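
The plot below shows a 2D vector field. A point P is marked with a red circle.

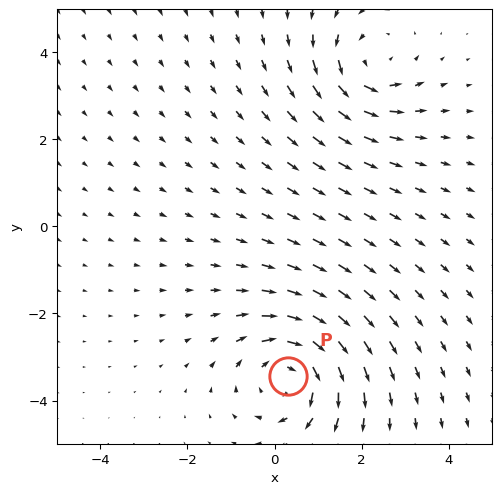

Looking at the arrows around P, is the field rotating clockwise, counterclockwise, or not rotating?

Near P at (0.3, -3.4) the arrows circulate clockwise. The curl (z-component) there is about -4; negative curl means clockwise rotation.

clockwise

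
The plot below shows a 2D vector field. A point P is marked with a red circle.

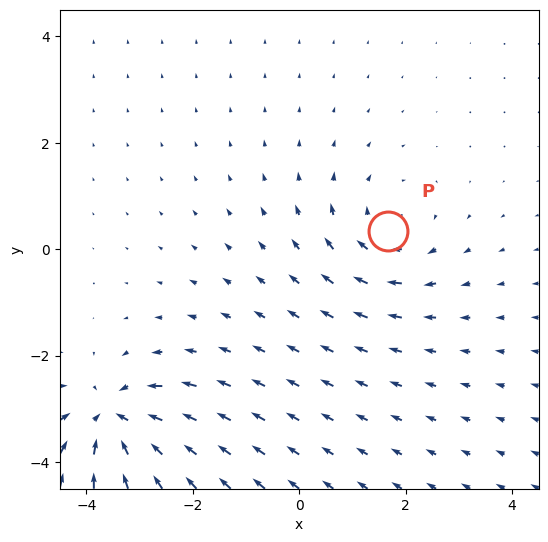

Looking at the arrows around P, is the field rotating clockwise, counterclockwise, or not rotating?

clockwise

Near P at (1.7, 0.3) the arrows circulate clockwise. The curl (z-component) there is about -3; negative curl means clockwise rotation.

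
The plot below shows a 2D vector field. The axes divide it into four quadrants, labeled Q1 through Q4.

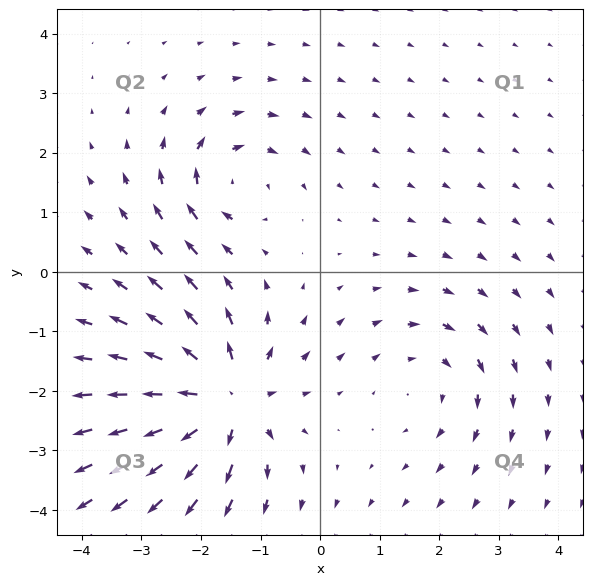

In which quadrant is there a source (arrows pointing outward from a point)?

Q3

The source sits at approximately (-1.6, -2.2), which lies in quadrant Q3. The divergence there is about +6, positive as expected for a source.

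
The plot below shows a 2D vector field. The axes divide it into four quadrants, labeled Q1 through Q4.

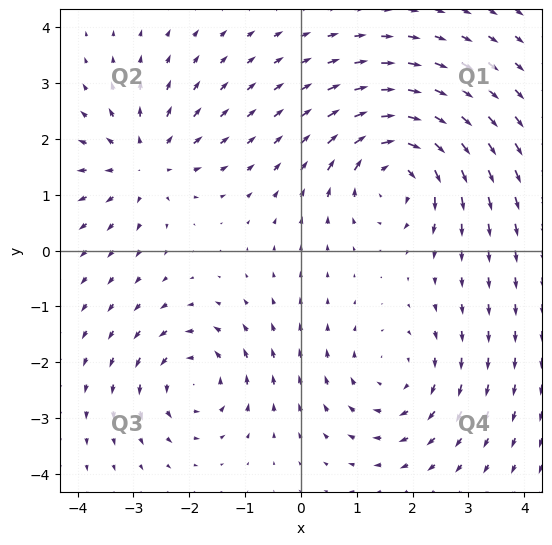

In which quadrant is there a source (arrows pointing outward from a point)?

The source sits at approximately (-2.8, 1.6), which lies in quadrant Q2. The divergence there is about +4, positive as expected for a source.

Q2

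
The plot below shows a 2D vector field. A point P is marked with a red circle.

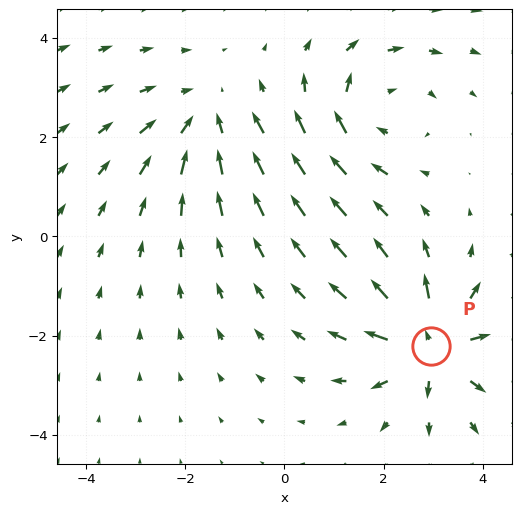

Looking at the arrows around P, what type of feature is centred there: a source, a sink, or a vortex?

source

At P (3.0, -2.2) the arrows spread outward. Divergence about +7, curl ≈0 — positive divergence with near-zero curl is a source.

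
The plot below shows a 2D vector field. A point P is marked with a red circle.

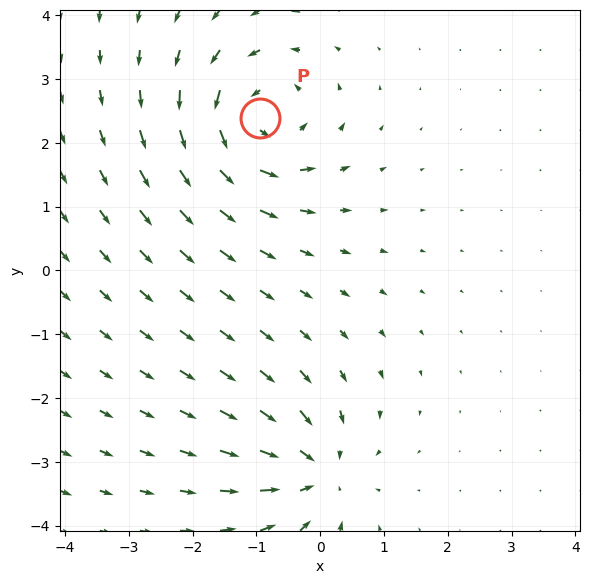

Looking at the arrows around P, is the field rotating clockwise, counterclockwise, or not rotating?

Near P at (-0.9, 2.4) the arrows circulate counterclockwise. The curl (z-component) there is about +4; positive curl means counterclockwise rotation.

counterclockwise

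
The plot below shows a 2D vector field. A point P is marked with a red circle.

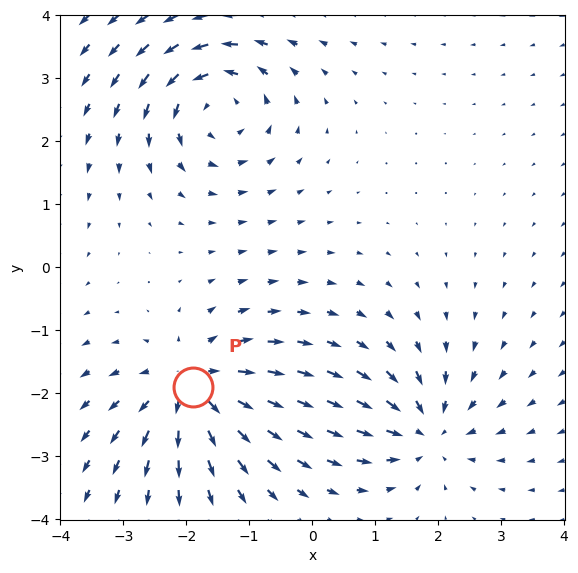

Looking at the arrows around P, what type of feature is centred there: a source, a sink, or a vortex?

At P (-1.9, -1.9) the arrows spread outward. Divergence about +5, curl ≈0 — positive divergence with near-zero curl is a source.

source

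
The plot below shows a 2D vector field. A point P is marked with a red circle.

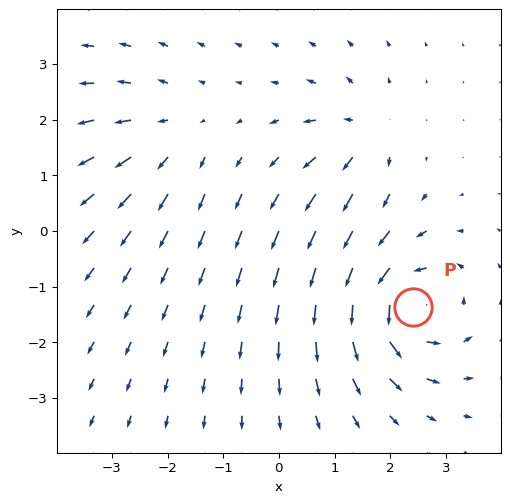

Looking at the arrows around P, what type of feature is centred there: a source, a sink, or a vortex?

At P (2.4, -1.4) the arrows circulate counterclockwise. Divergence ≈0, curl about +6 — near-zero divergence with nonzero curl is a vortex.

vortex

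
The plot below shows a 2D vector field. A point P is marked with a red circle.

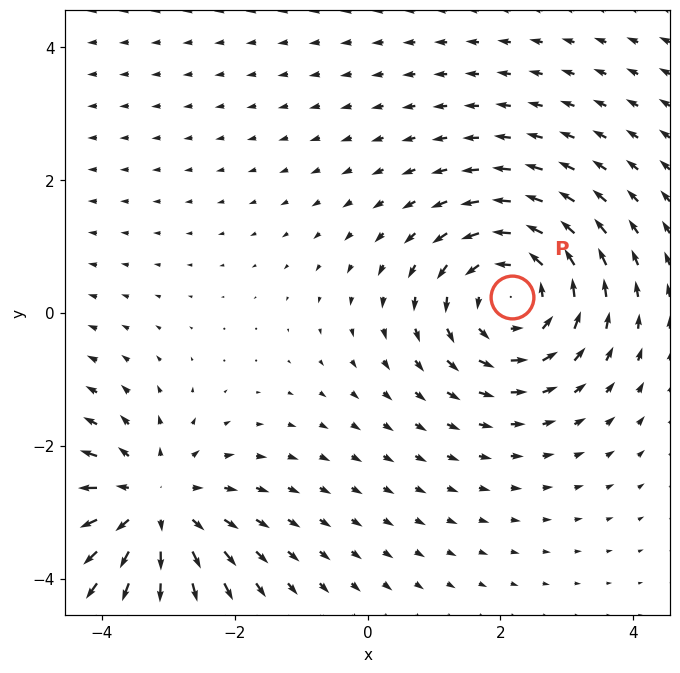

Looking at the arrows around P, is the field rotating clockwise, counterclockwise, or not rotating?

counterclockwise

Near P at (2.2, 0.2) the arrows circulate counterclockwise. The curl (z-component) there is about +3; positive curl means counterclockwise rotation.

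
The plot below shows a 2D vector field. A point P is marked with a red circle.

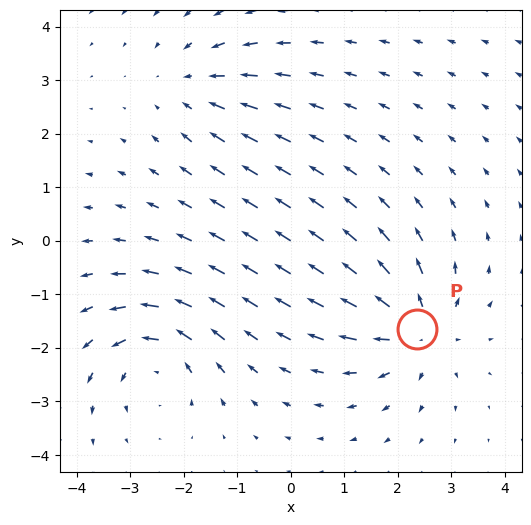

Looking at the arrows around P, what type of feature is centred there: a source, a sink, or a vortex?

At P (2.4, -1.7) the arrows spread outward. Divergence about +5, curl ≈0 — positive divergence with near-zero curl is a source.

source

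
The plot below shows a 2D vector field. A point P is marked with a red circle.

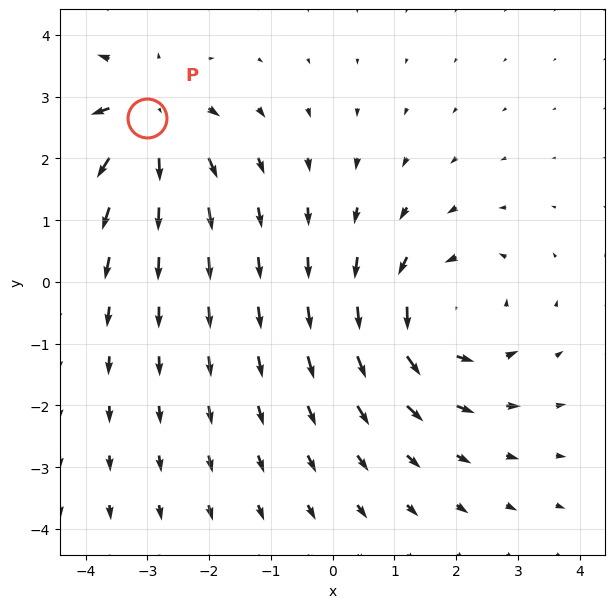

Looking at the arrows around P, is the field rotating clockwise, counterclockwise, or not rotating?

Near P at (-3.0, 2.7) the arrows show no circulation. The curl there is ≈0.

not rotating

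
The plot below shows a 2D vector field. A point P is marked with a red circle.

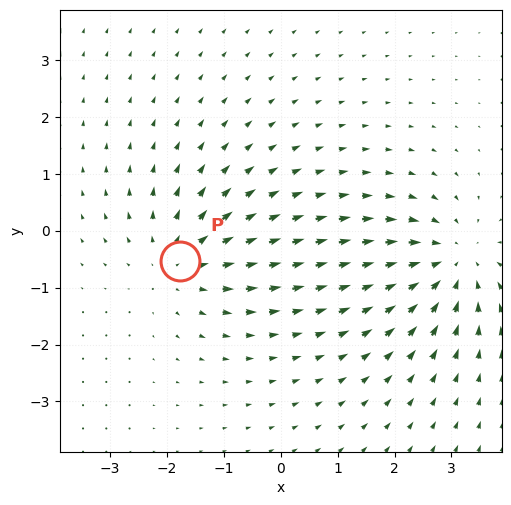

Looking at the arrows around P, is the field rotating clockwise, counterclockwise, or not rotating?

Near P at (-1.8, -0.5) the arrows show no circulation. The curl there is ≈0.

not rotating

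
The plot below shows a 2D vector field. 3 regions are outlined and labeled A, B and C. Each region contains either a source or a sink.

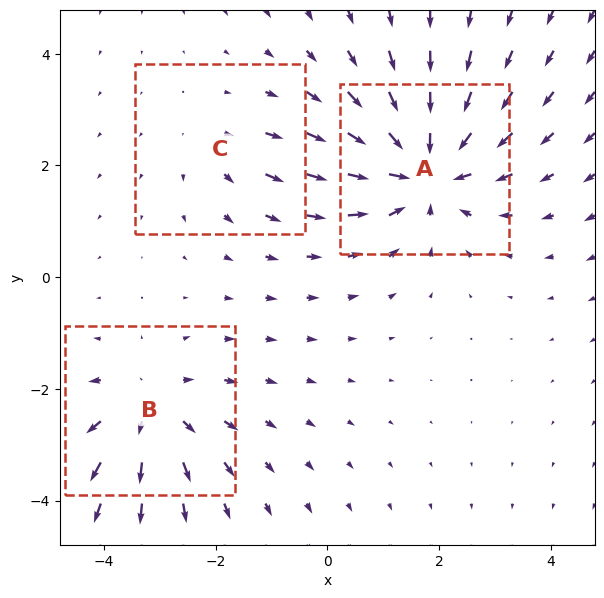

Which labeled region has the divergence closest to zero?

C

Divergence at each region's feature centre — A: about -5, B: about +3, C: about +2. Region C is closest to zero.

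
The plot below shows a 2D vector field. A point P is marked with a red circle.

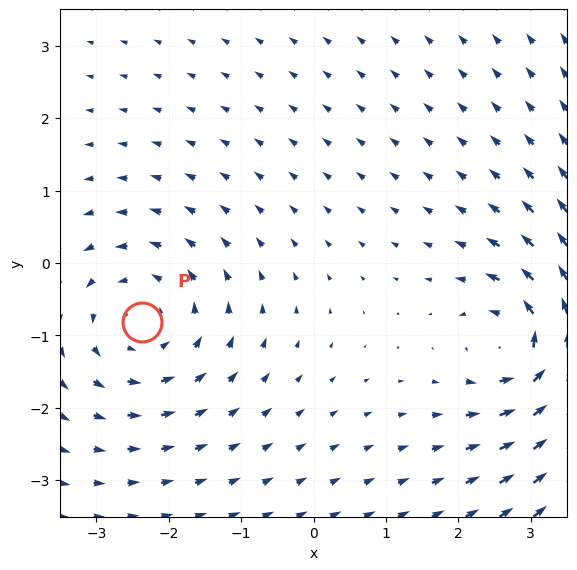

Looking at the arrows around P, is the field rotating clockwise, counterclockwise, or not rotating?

Near P at (-2.4, -0.8) the arrows circulate counterclockwise. The curl (z-component) there is about +4; positive curl means counterclockwise rotation.

counterclockwise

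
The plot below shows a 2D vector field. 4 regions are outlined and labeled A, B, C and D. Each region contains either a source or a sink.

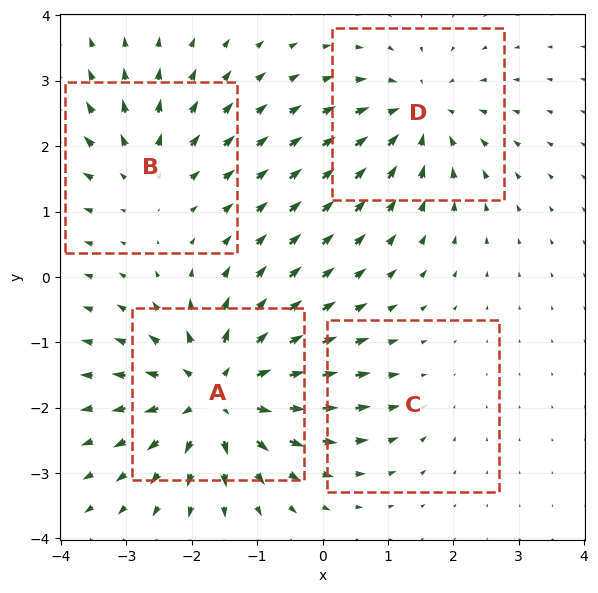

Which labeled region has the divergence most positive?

A

Divergence at each region's feature centre — A: about +7, B: about +4, C: about -2, D: about -5. Region A is most positive.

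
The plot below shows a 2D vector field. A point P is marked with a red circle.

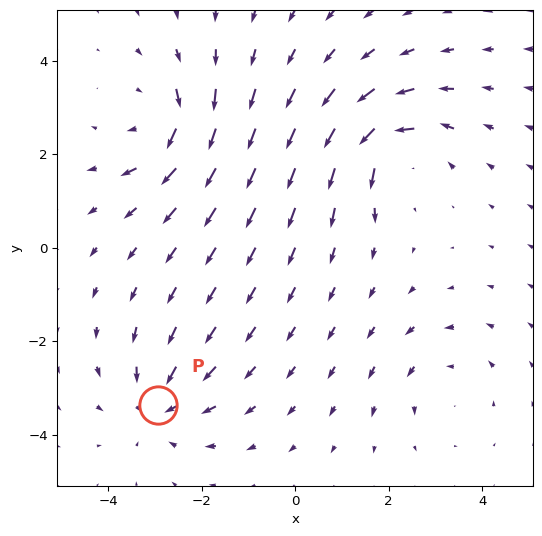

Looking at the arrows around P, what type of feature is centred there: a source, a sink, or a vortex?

sink

At P (-2.9, -3.4) the arrows converge inward. Divergence about -4, curl ≈0 — negative divergence with near-zero curl is a sink.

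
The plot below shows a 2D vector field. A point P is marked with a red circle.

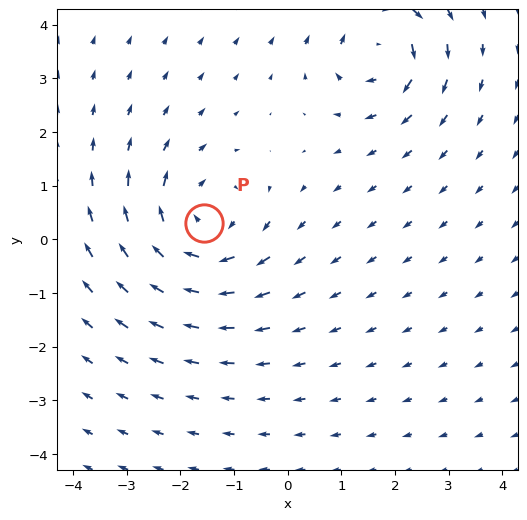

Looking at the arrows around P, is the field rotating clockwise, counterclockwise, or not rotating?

Near P at (-1.6, 0.3) the arrows circulate clockwise. The curl (z-component) there is about -4; negative curl means clockwise rotation.

clockwise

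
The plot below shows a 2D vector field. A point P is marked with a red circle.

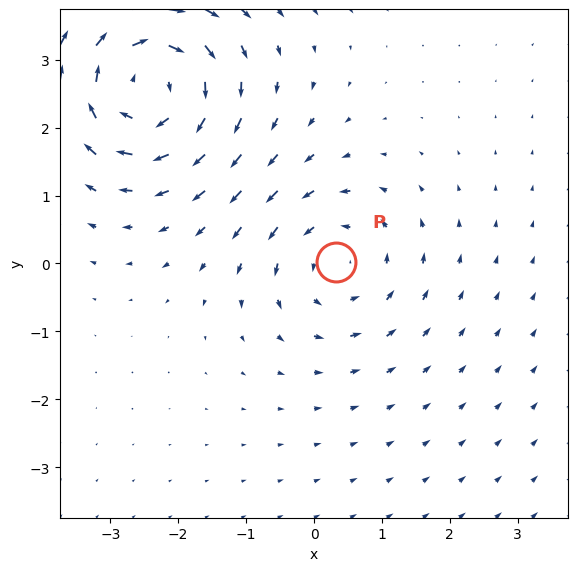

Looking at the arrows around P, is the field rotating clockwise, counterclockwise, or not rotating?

counterclockwise

Near P at (0.3, 0.0) the arrows circulate counterclockwise. The curl (z-component) there is about +3; positive curl means counterclockwise rotation.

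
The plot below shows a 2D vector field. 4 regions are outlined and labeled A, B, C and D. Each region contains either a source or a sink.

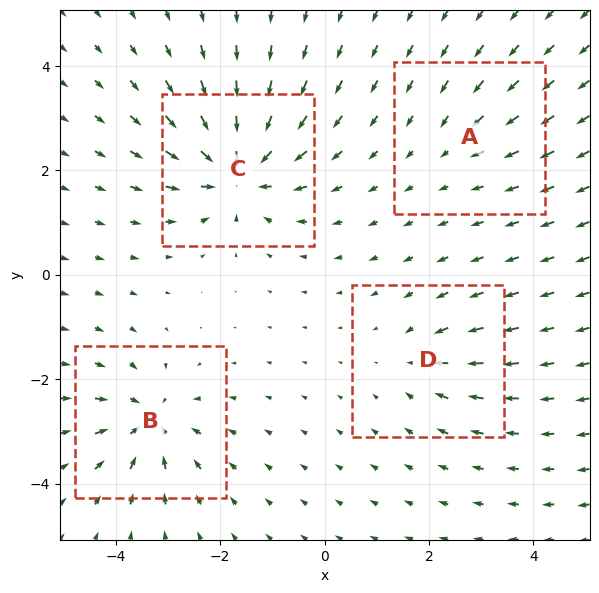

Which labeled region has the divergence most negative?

C

Divergence at each region's feature centre — A: about -2, B: about -6, C: about -8, D: about -4. Region C is most negative.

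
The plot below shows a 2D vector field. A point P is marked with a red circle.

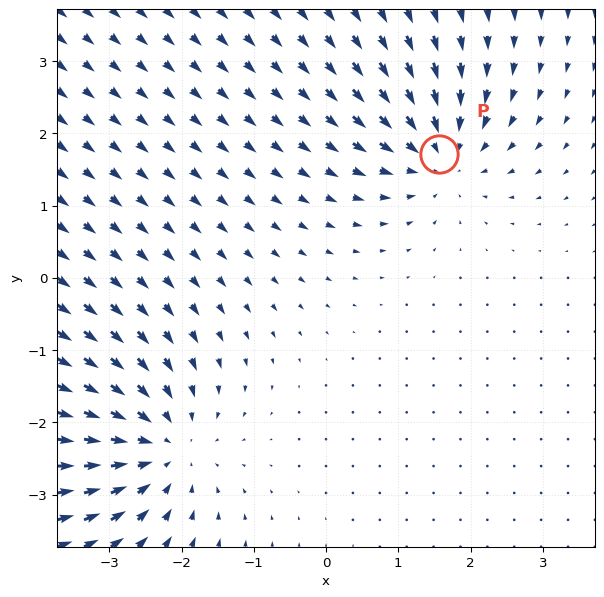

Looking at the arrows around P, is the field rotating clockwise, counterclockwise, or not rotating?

Near P at (1.6, 1.7) the arrows show no circulation. The curl there is ≈0.

not rotating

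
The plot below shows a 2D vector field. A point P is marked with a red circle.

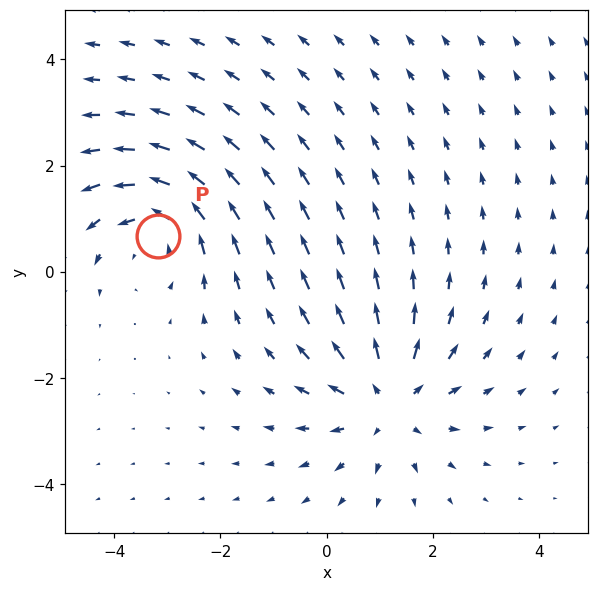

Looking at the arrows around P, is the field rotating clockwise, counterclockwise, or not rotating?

counterclockwise

Near P at (-3.2, 0.7) the arrows circulate counterclockwise. The curl (z-component) there is about +3; positive curl means counterclockwise rotation.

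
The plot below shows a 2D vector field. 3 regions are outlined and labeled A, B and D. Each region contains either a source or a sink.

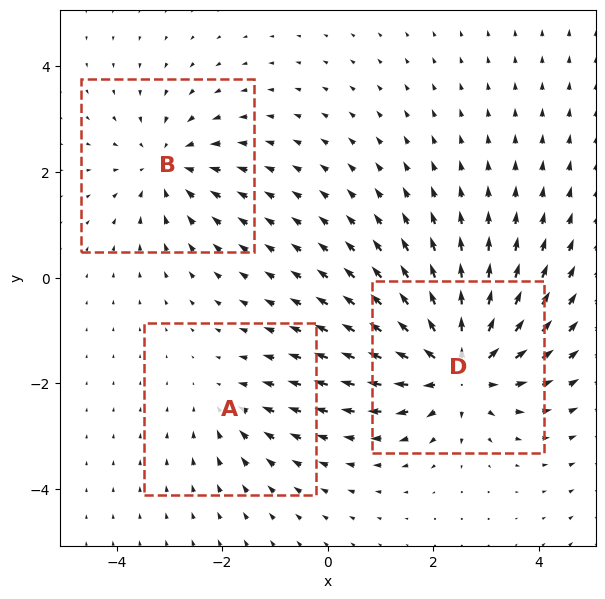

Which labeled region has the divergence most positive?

Divergence at each region's feature centre — A: about -2, B: about -3, D: about +5. Region D is most positive.

D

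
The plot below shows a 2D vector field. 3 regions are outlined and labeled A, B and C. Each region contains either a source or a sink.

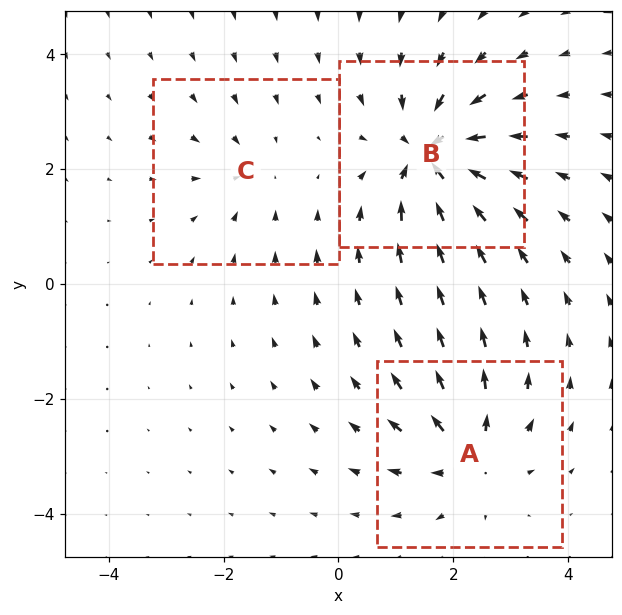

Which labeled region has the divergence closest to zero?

C

Divergence at each region's feature centre — A: about +4, B: about -6, C: about -2. Region C is closest to zero.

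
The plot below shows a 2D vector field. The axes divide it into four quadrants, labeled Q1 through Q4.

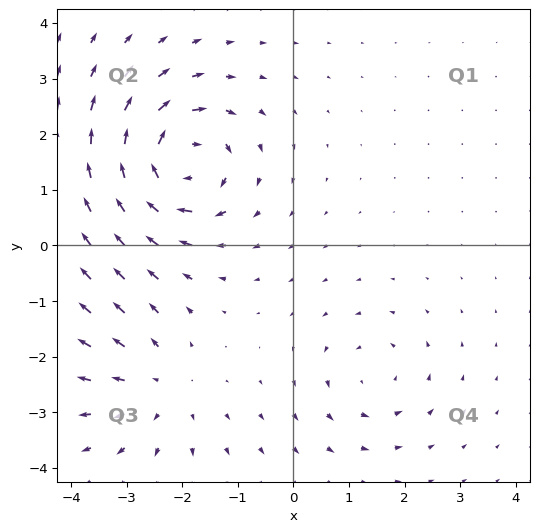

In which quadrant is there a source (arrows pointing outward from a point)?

Q3

The source sits at approximately (-2.4, -2.6), which lies in quadrant Q3. The divergence there is about +3, positive as expected for a source.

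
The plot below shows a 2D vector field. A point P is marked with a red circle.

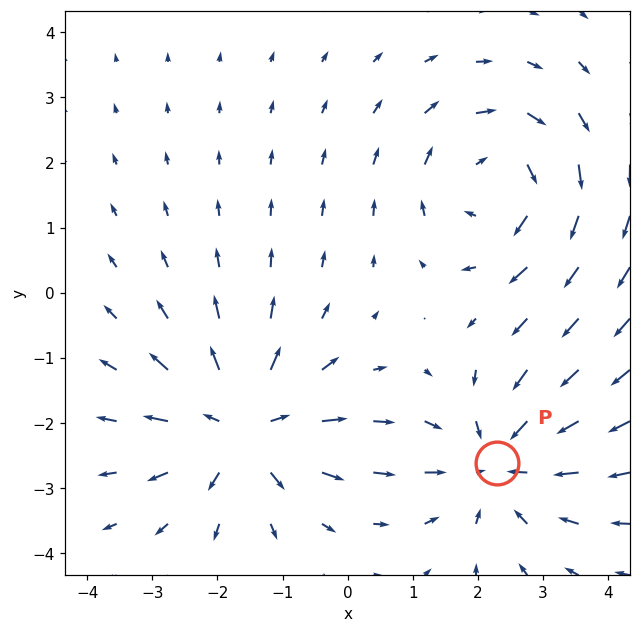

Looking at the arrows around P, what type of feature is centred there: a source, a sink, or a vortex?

At P (2.3, -2.6) the arrows converge inward. Divergence about -4, curl ≈0 — negative divergence with near-zero curl is a sink.

sink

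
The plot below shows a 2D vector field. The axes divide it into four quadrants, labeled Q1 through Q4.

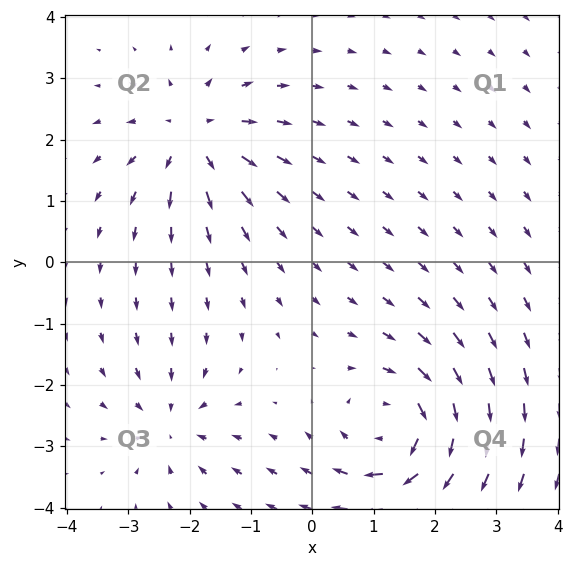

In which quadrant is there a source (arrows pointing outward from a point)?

The source sits at approximately (-1.9, 2.0), which lies in quadrant Q2. The divergence there is about +4, positive as expected for a source.

Q2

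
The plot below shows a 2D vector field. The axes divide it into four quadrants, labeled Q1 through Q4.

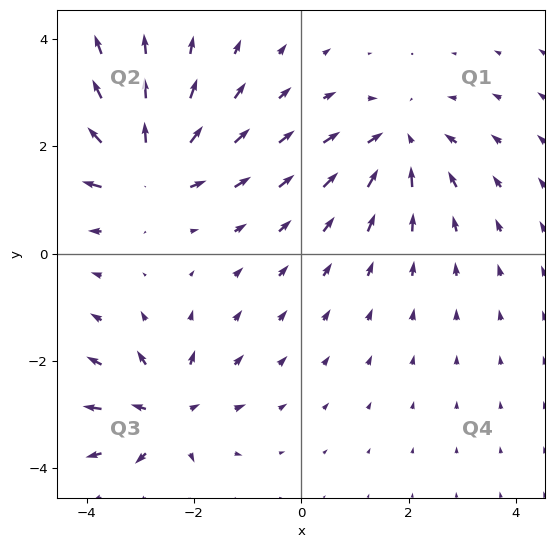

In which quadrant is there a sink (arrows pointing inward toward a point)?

Q1

The sink sits at approximately (1.8, 2.1), which lies in quadrant Q1. The divergence there is about -4, negative as expected for a sink.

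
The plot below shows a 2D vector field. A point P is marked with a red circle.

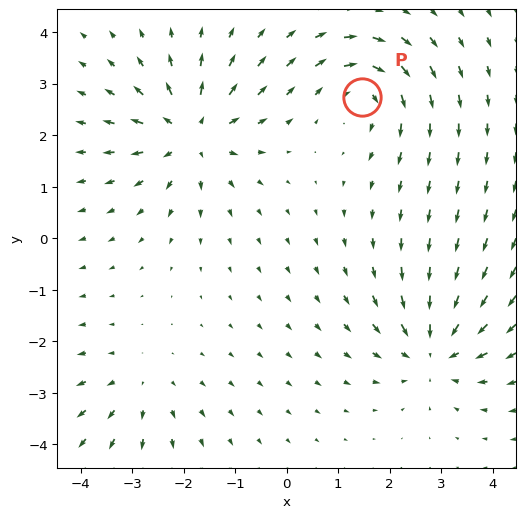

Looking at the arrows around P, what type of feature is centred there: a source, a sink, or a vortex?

vortex

At P (1.5, 2.7) the arrows circulate clockwise. Divergence ≈0, curl about -5 — near-zero divergence with nonzero curl is a vortex.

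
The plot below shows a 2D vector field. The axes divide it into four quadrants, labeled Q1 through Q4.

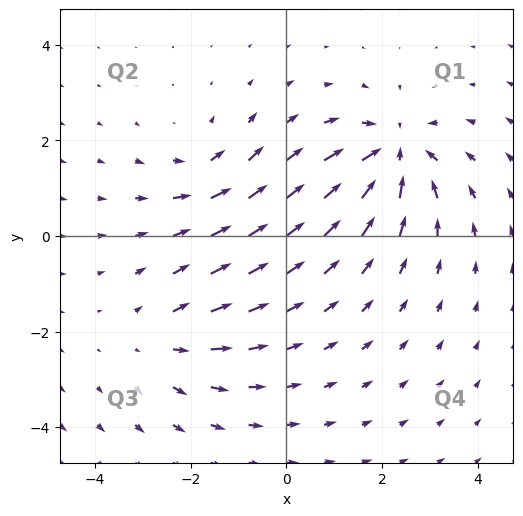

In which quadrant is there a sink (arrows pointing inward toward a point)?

The sink sits at approximately (2.3, 1.7), which lies in quadrant Q1. The divergence there is about -5, negative as expected for a sink.

Q1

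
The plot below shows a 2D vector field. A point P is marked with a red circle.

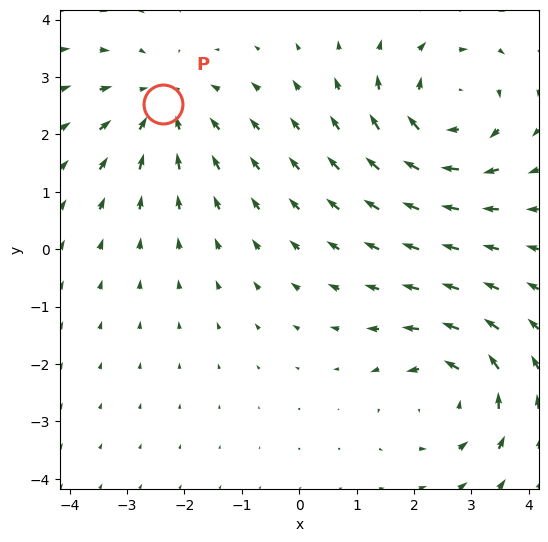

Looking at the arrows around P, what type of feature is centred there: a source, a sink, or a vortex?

sink

At P (-2.4, 2.5) the arrows converge inward. Divergence about -2, curl ≈0 — negative divergence with near-zero curl is a sink.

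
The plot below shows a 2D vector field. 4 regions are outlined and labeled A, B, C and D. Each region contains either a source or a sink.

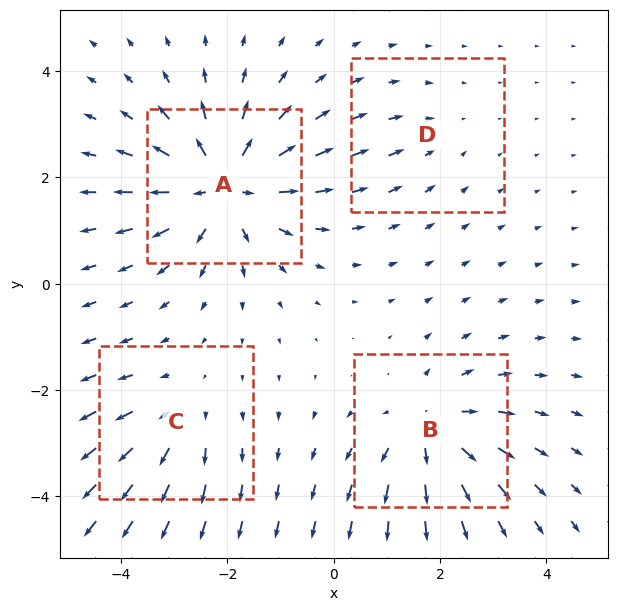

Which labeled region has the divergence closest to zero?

Divergence at each region's feature centre — A: about +7, B: about +5, C: about +4, D: about -2. Region D is closest to zero.

D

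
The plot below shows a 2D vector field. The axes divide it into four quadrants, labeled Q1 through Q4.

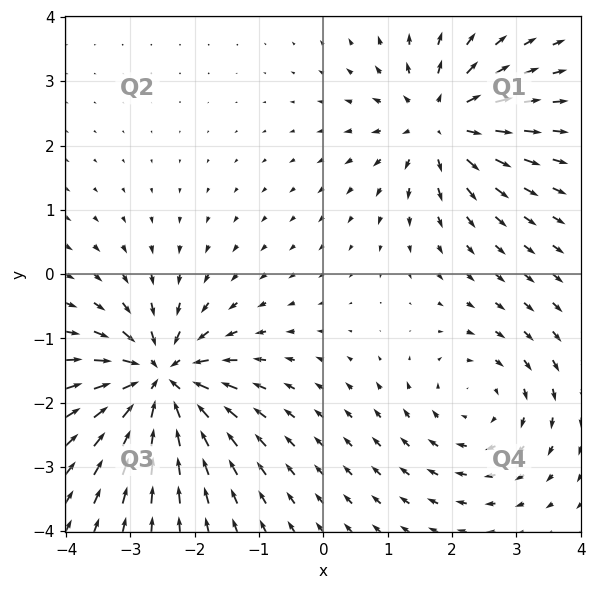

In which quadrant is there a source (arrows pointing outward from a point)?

The source sits at approximately (1.8, 2.4), which lies in quadrant Q1. The divergence there is about +5, positive as expected for a source.

Q1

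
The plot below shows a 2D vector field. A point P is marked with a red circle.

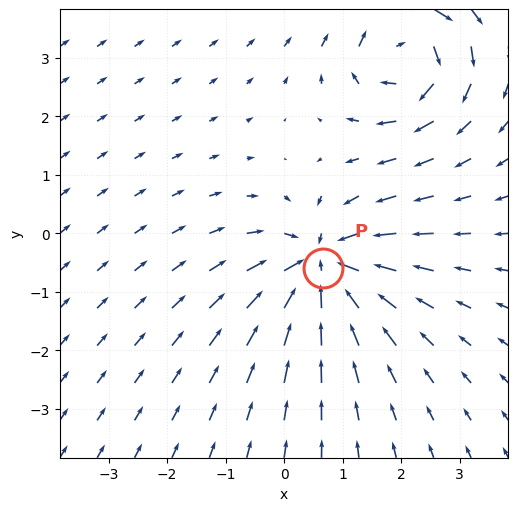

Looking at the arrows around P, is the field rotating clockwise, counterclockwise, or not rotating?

not rotating

Near P at (0.7, -0.6) the arrows show no circulation. The curl there is ≈0.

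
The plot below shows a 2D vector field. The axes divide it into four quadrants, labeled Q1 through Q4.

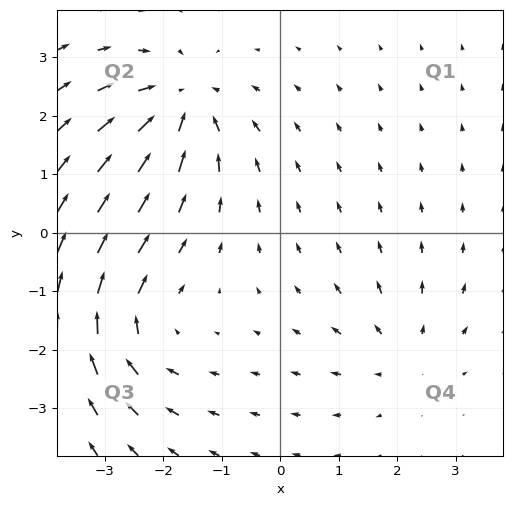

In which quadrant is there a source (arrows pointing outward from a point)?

The source sits at approximately (2.1, -2.1), which lies in quadrant Q4. The divergence there is about +3, positive as expected for a source.

Q4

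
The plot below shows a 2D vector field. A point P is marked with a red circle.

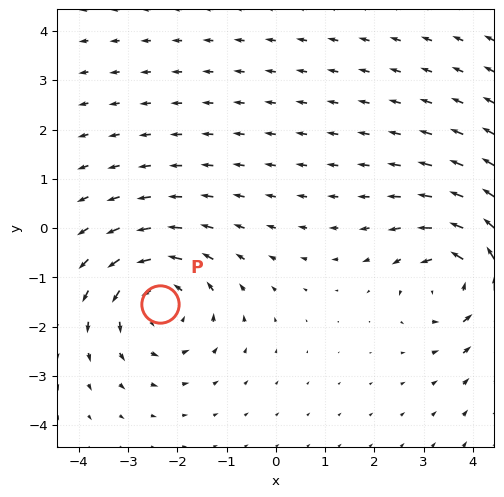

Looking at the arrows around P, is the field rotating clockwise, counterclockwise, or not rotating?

Near P at (-2.4, -1.5) the arrows circulate counterclockwise. The curl (z-component) there is about +4; positive curl means counterclockwise rotation.

counterclockwise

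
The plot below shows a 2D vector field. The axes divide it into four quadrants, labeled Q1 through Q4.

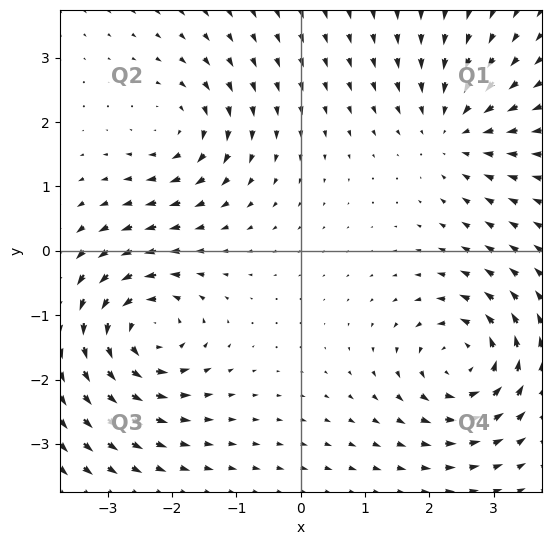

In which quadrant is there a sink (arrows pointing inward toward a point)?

Q1

The sink sits at approximately (2.4, 1.9), which lies in quadrant Q1. The divergence there is about -4, negative as expected for a sink.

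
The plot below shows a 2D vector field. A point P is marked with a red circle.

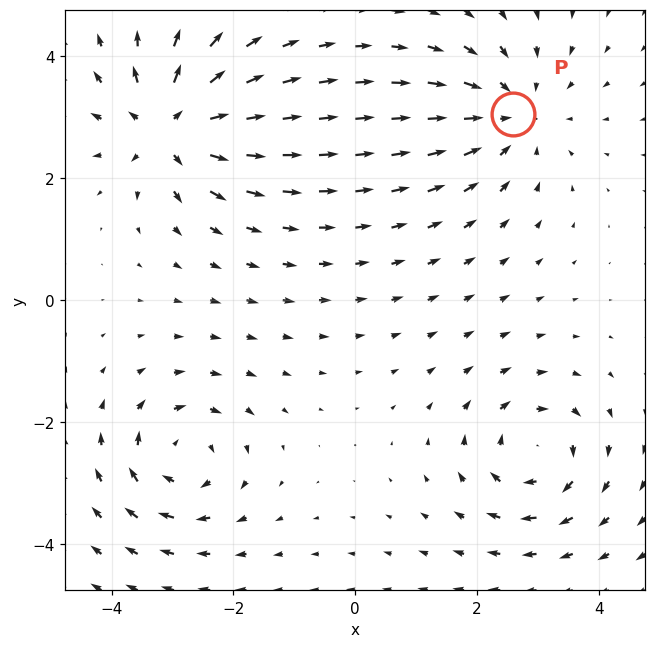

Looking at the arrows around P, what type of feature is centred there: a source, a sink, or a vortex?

sink

At P (2.6, 3.1) the arrows converge inward. Divergence about -3, curl ≈0 — negative divergence with near-zero curl is a sink.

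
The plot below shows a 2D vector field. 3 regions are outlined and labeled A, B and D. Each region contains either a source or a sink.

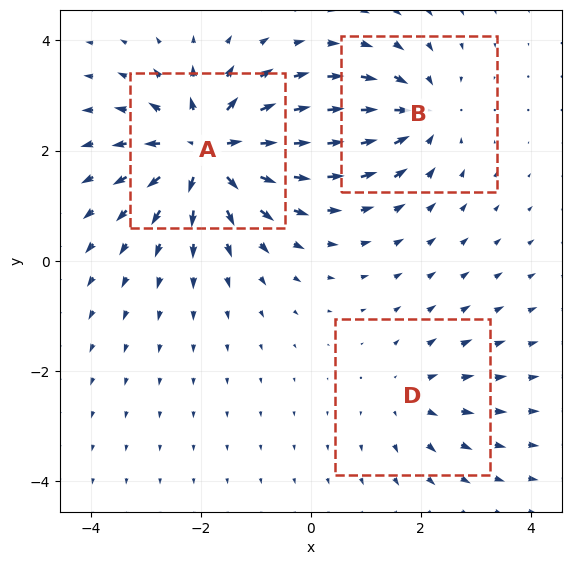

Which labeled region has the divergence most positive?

Divergence at each region's feature centre — A: about +6, B: about -4, D: about +2. Region A is most positive.

A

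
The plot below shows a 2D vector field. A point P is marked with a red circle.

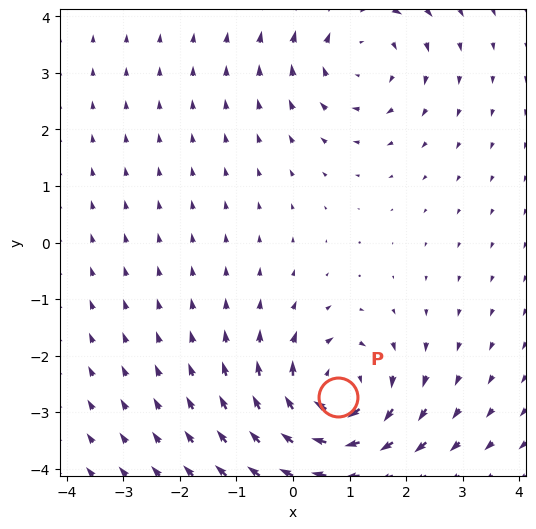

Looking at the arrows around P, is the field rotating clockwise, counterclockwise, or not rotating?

clockwise

Near P at (0.8, -2.7) the arrows circulate clockwise. The curl (z-component) there is about -5; negative curl means clockwise rotation.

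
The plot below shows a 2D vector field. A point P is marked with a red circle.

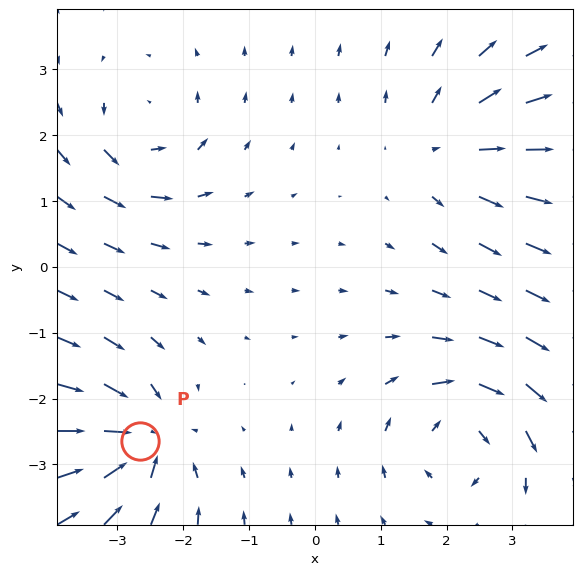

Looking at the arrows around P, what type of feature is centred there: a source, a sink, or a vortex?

At P (-2.7, -2.6) the arrows converge inward. Divergence about -5, curl ≈0 — negative divergence with near-zero curl is a sink.

sink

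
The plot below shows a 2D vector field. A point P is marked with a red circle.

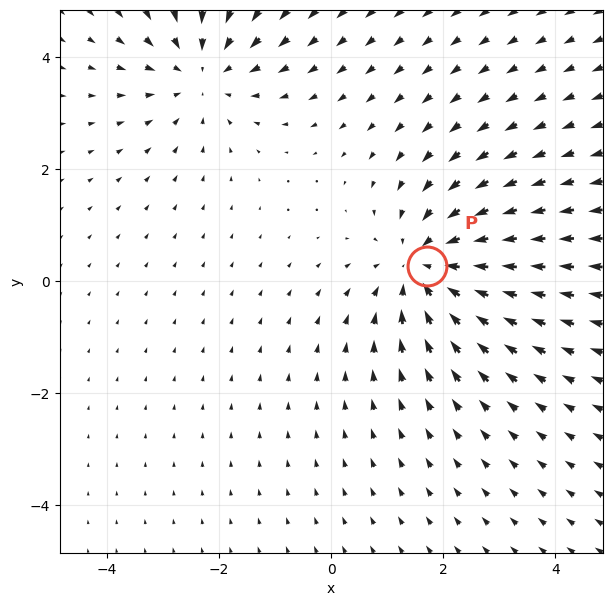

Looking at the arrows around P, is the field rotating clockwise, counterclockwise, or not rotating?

Near P at (1.7, 0.3) the arrows show no circulation. The curl there is ≈0.

not rotating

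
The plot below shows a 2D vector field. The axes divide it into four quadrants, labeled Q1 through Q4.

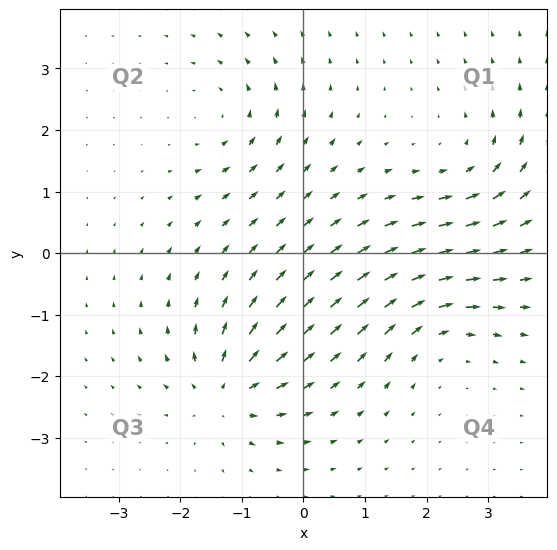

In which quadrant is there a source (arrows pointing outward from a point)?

The source sits at approximately (-1.3, -2.3), which lies in quadrant Q3. The divergence there is about +7, positive as expected for a source.

Q3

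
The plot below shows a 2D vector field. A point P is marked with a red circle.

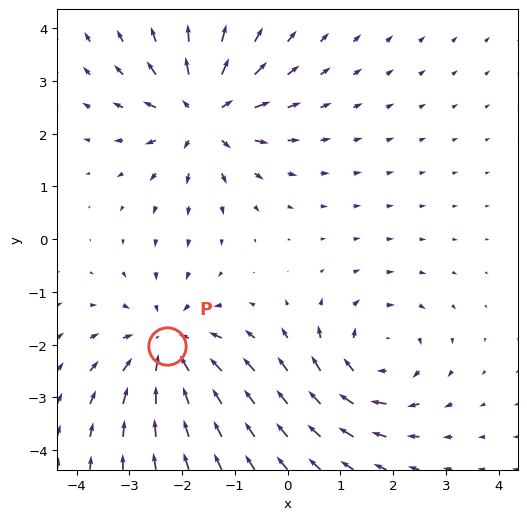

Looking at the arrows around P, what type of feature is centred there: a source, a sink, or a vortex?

sink

At P (-2.3, -2.0) the arrows converge inward. Divergence about -3, curl ≈0 — negative divergence with near-zero curl is a sink.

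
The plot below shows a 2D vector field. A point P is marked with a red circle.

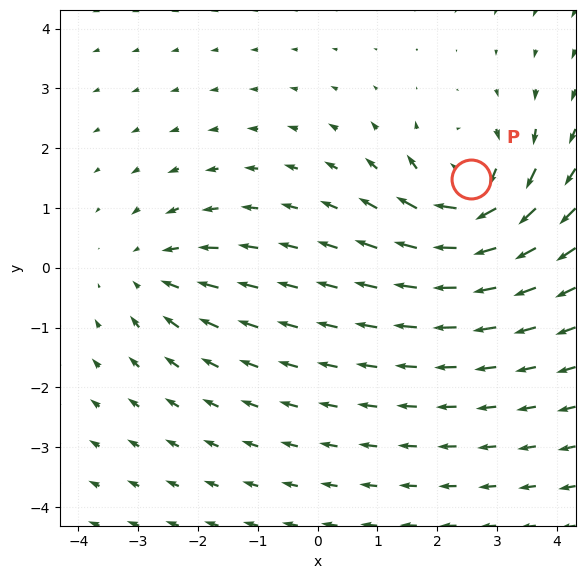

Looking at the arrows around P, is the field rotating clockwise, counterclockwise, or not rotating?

Near P at (2.6, 1.5) the arrows circulate clockwise. The curl (z-component) there is about -5; negative curl means clockwise rotation.

clockwise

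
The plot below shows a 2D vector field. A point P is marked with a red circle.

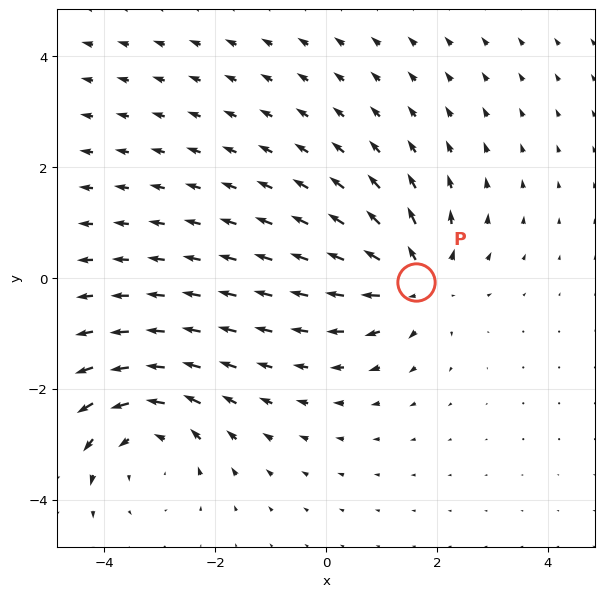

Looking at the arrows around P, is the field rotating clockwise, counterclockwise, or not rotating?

Near P at (1.6, -0.1) the arrows show no circulation. The curl there is ≈0.

not rotating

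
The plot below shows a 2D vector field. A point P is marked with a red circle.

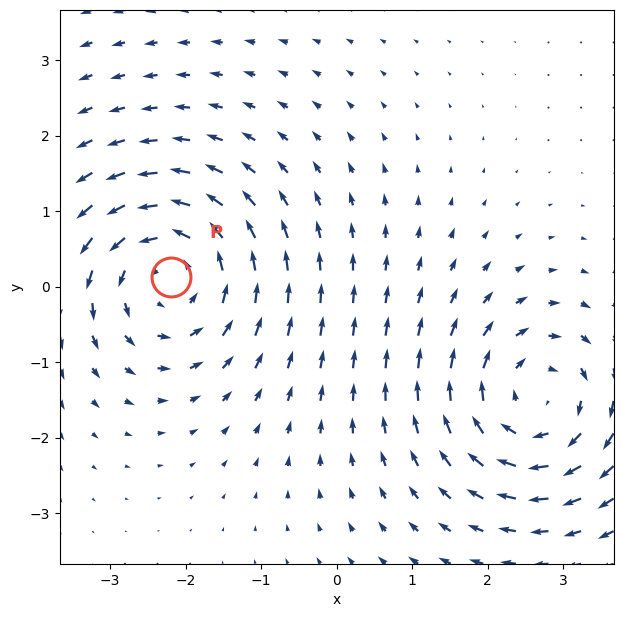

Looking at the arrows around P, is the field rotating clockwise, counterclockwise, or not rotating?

Near P at (-2.2, 0.1) the arrows circulate counterclockwise. The curl (z-component) there is about +4; positive curl means counterclockwise rotation.

counterclockwise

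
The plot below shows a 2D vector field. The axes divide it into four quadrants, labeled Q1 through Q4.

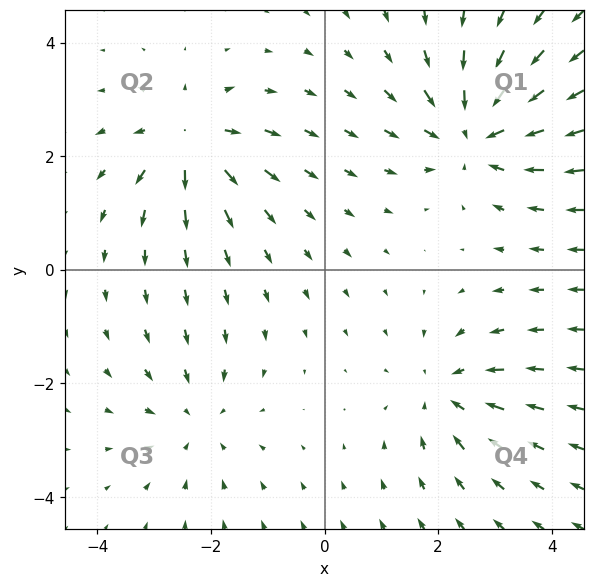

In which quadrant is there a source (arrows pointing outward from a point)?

The source sits at approximately (-2.4, 2.3), which lies in quadrant Q2. The divergence there is about +4, positive as expected for a source.

Q2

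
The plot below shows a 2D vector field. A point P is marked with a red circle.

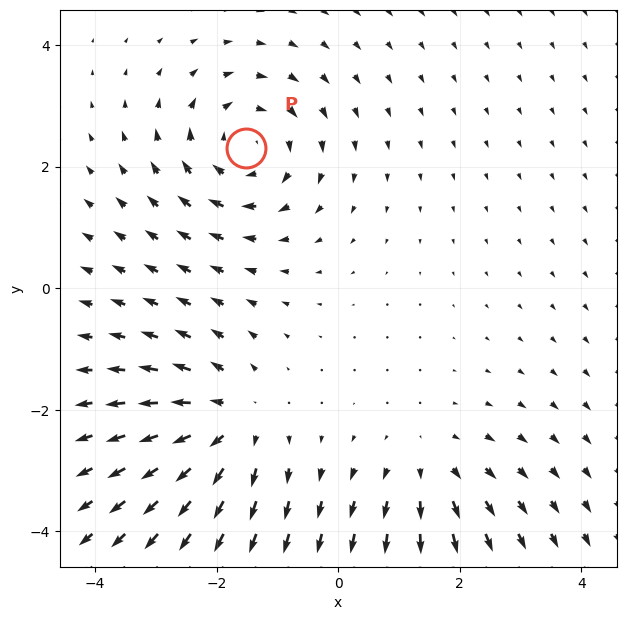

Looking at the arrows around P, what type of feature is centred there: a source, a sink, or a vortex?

At P (-1.5, 2.3) the arrows circulate clockwise. Divergence ≈0, curl about -4 — near-zero divergence with nonzero curl is a vortex.

vortex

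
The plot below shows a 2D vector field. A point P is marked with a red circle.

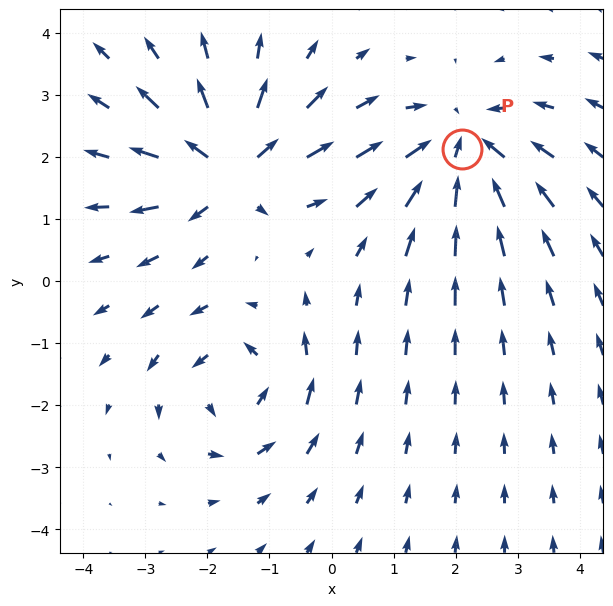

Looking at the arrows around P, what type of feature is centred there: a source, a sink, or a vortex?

sink

At P (2.1, 2.1) the arrows converge inward. Divergence about -5, curl ≈0 — negative divergence with near-zero curl is a sink.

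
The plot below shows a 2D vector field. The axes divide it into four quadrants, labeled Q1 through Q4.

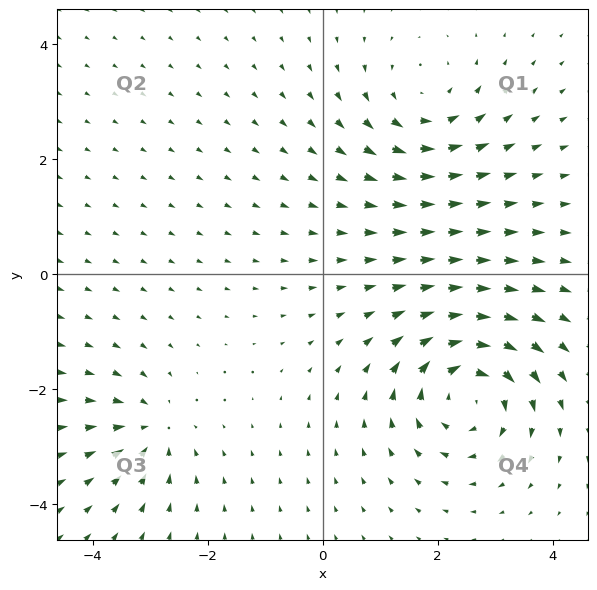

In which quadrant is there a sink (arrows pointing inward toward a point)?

The sink sits at approximately (-3.0, -2.7), which lies in quadrant Q3. The divergence there is about -4, negative as expected for a sink.

Q3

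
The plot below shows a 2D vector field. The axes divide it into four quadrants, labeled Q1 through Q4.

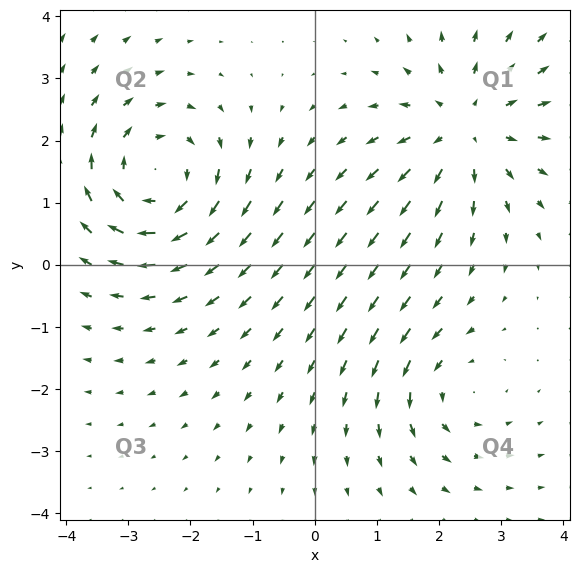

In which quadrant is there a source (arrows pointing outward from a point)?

The source sits at approximately (2.4, 2.2), which lies in quadrant Q1. The divergence there is about +4, positive as expected for a source.

Q1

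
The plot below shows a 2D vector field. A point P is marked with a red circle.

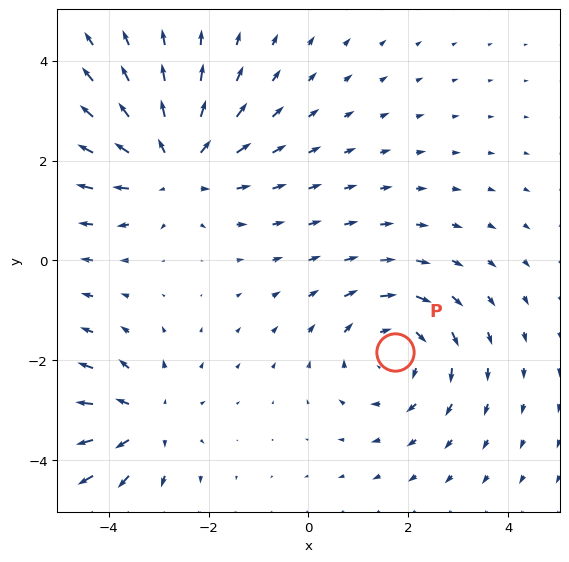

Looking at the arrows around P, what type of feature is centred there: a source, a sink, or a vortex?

At P (1.7, -1.8) the arrows circulate clockwise. Divergence ≈0, curl about -3 — near-zero divergence with nonzero curl is a vortex.

vortex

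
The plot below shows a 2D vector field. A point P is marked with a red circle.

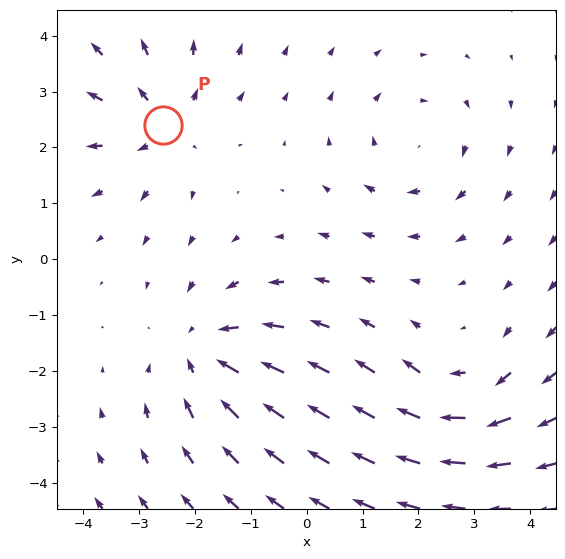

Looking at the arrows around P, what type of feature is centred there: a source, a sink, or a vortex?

source

At P (-2.6, 2.4) the arrows spread outward. Divergence about +4, curl ≈0 — positive divergence with near-zero curl is a source.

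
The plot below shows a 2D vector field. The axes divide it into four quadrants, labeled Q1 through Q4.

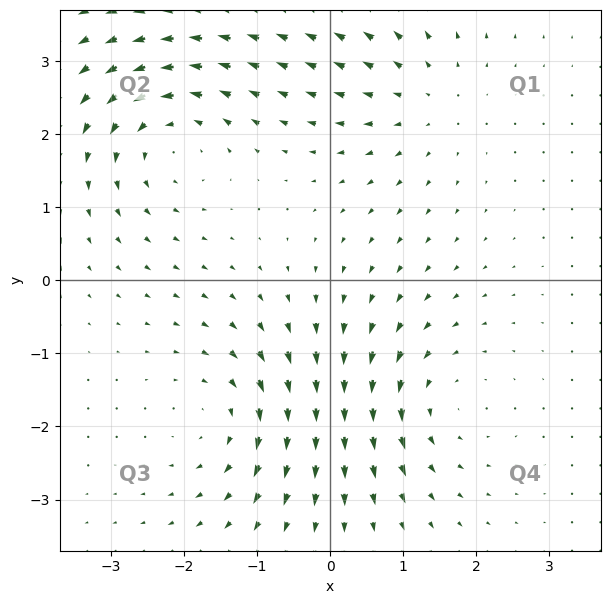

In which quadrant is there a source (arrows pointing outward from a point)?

The source sits at approximately (1.3, 2.5), which lies in quadrant Q1. The divergence there is about +3, positive as expected for a source.

Q1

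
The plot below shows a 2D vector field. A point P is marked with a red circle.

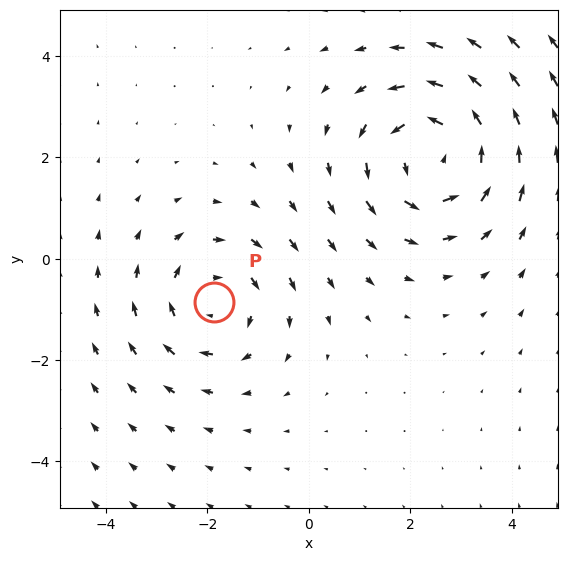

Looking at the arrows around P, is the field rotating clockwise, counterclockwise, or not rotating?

Near P at (-1.9, -0.8) the arrows circulate clockwise. The curl (z-component) there is about -3; negative curl means clockwise rotation.

clockwise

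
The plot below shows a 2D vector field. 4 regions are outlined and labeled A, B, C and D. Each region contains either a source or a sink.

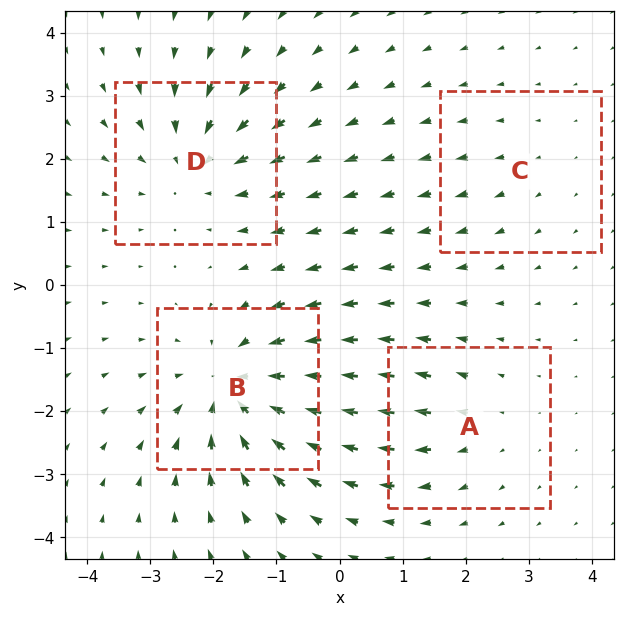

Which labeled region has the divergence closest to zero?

Divergence at each region's feature centre — A: about +3, B: about -7, C: about +2, D: about -5. Region C is closest to zero.

C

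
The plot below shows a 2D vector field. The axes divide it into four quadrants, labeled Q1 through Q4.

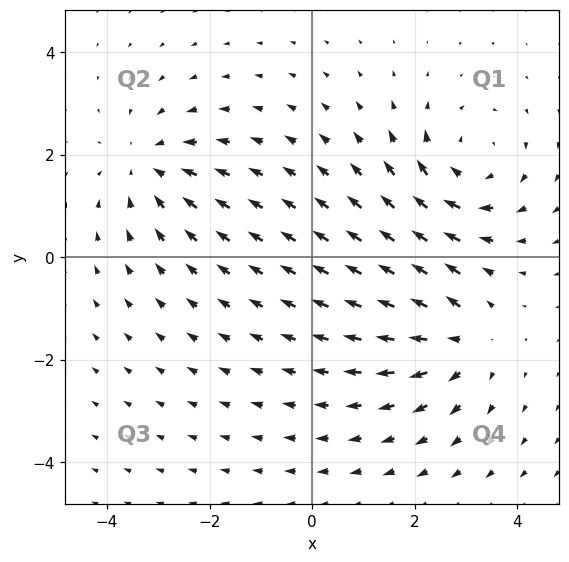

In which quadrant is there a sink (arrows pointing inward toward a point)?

The sink sits at approximately (-3.2, 1.8), which lies in quadrant Q2. The divergence there is about -3, negative as expected for a sink.

Q2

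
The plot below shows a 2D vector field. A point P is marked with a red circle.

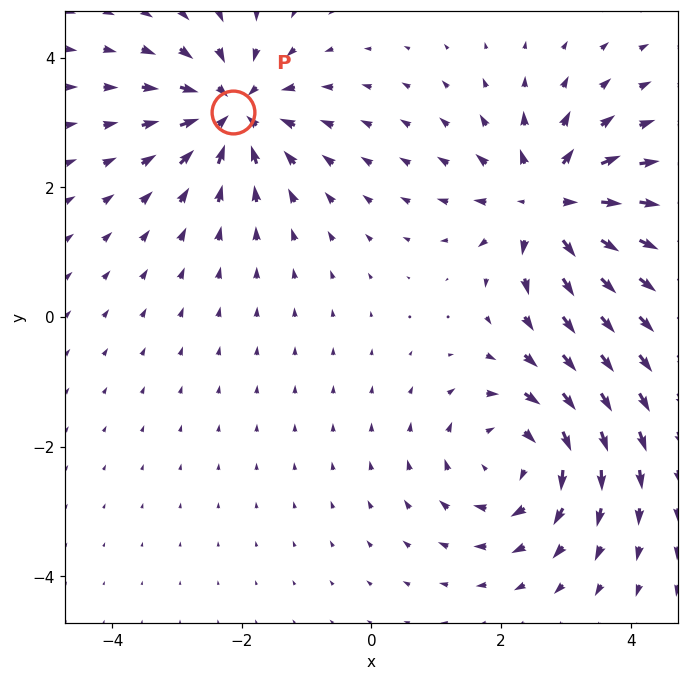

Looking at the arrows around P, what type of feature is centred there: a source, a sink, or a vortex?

sink

At P (-2.1, 3.2) the arrows converge inward. Divergence about -6, curl ≈0 — negative divergence with near-zero curl is a sink.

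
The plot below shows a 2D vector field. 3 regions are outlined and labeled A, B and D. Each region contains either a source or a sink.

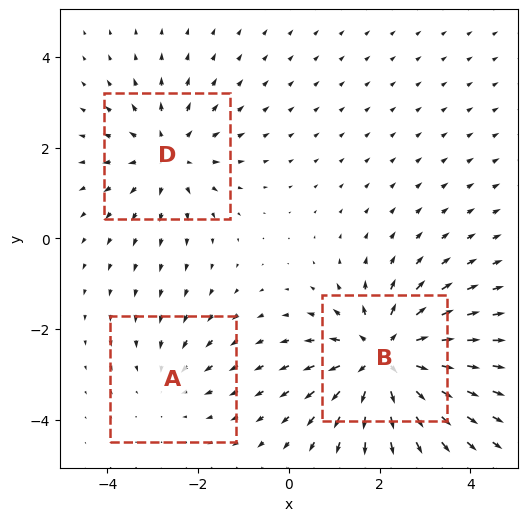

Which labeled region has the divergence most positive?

Divergence at each region's feature centre — A: about -2, B: about +5, D: about +3. Region B is most positive.

B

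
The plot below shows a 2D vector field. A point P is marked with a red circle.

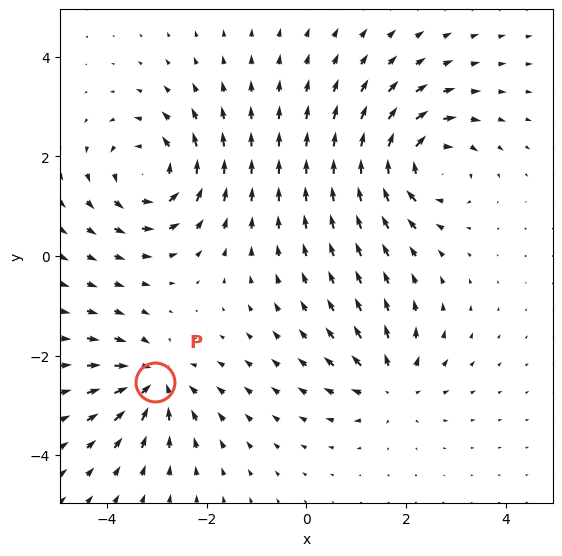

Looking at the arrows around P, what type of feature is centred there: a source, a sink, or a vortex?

At P (-3.0, -2.5) the arrows converge inward. Divergence about -5, curl ≈0 — negative divergence with near-zero curl is a sink.

sink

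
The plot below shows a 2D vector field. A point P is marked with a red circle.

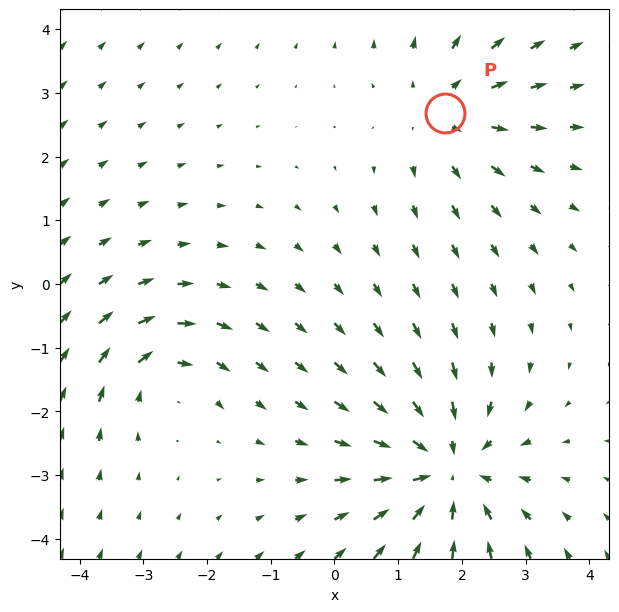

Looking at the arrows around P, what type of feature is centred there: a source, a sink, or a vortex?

At P (1.7, 2.7) the arrows spread outward. Divergence about +3, curl ≈0 — positive divergence with near-zero curl is a source.

source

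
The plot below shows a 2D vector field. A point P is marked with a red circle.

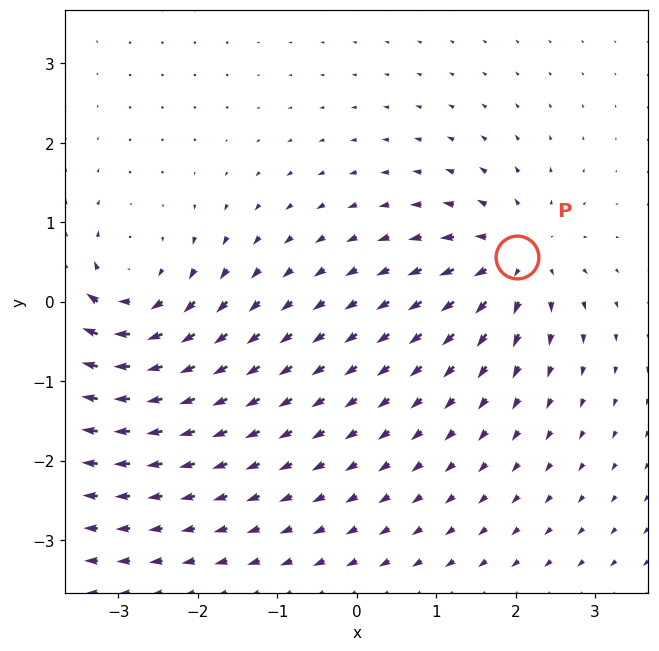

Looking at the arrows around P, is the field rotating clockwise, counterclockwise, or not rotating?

Near P at (2.0, 0.6) the arrows show no circulation. The curl there is ≈0.

not rotating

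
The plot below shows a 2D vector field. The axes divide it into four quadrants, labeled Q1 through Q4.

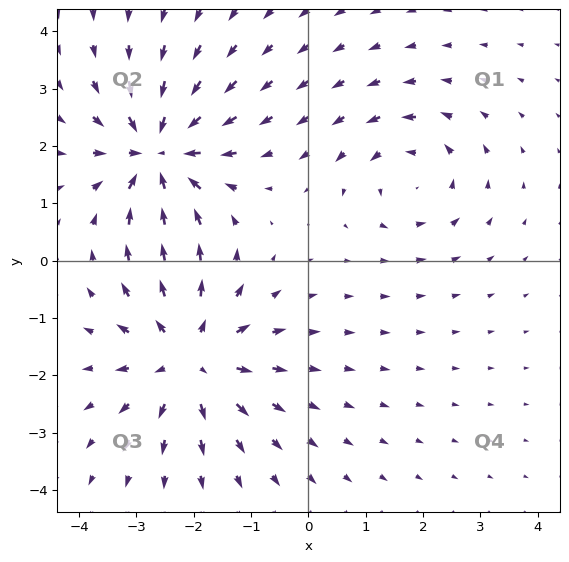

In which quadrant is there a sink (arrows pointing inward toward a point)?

The sink sits at approximately (-2.6, 1.9), which lies in quadrant Q2. The divergence there is about -6, negative as expected for a sink.

Q2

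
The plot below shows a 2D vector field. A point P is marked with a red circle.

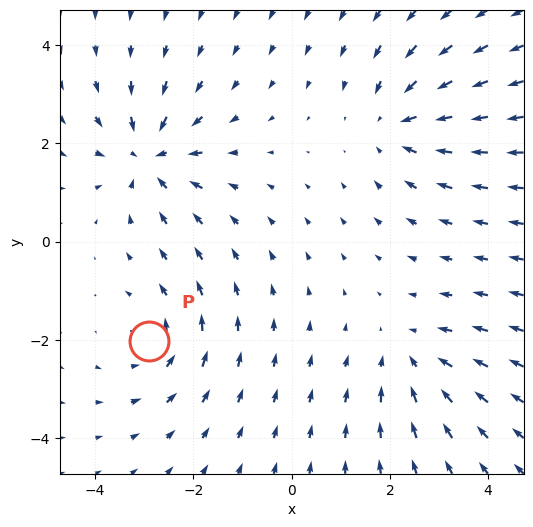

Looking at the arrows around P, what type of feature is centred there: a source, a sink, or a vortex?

vortex

At P (-2.9, -2.0) the arrows circulate counterclockwise. Divergence ≈0, curl about +3 — near-zero divergence with nonzero curl is a vortex.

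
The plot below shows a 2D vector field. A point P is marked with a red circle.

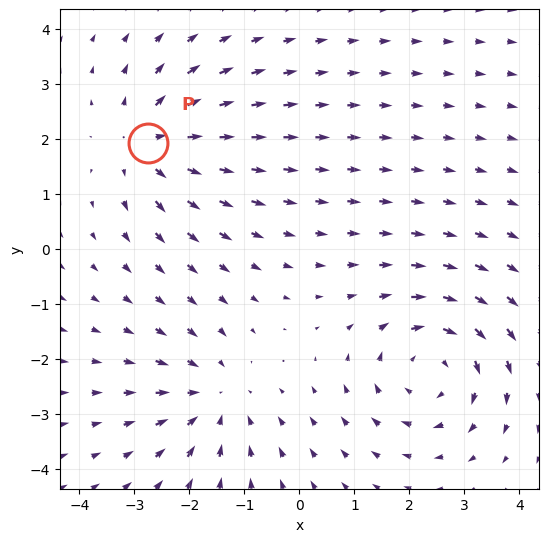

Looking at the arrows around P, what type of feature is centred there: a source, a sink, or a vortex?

source

At P (-2.8, 1.9) the arrows spread outward. Divergence about +4, curl ≈0 — positive divergence with near-zero curl is a source.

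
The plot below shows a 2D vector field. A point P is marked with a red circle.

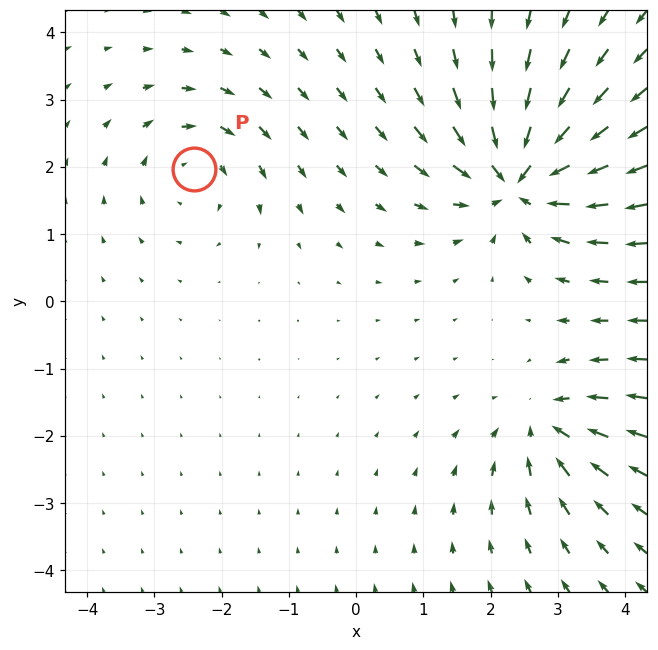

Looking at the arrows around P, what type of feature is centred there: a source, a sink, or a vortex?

vortex

At P (-2.4, 2.0) the arrows circulate clockwise. Divergence ≈0, curl about -3 — near-zero divergence with nonzero curl is a vortex.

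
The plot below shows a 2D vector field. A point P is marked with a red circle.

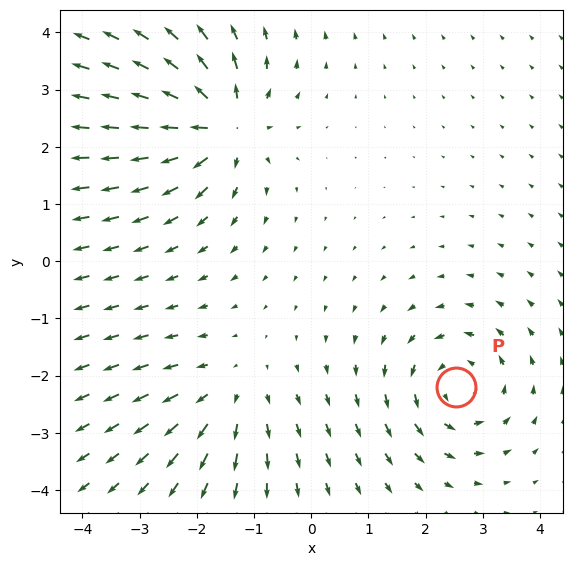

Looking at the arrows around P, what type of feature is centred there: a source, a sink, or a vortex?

vortex

At P (2.5, -2.2) the arrows circulate counterclockwise. Divergence ≈0, curl about +5 — near-zero divergence with nonzero curl is a vortex.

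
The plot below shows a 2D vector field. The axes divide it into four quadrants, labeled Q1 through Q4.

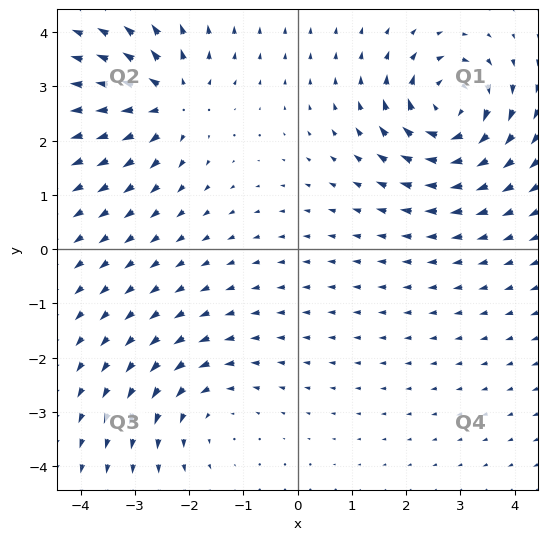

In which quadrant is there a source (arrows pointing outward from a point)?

The source sits at approximately (-2.4, 2.7), which lies in quadrant Q2. The divergence there is about +4, positive as expected for a source.

Q2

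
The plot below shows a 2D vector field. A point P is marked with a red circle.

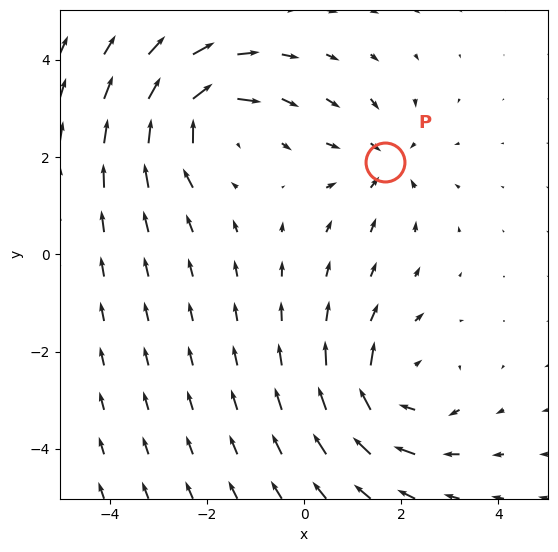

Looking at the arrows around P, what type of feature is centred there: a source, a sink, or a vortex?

At P (1.7, 1.9) the arrows converge inward. Divergence about -3, curl ≈0 — negative divergence with near-zero curl is a sink.

sink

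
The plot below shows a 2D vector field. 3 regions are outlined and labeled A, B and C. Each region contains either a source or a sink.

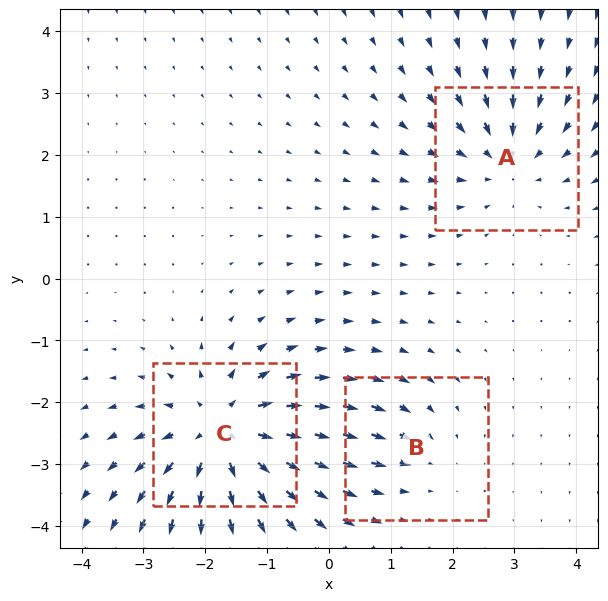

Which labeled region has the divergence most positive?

C

Divergence at each region's feature centre — A: about -3, B: about -2, C: about +5. Region C is most positive.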